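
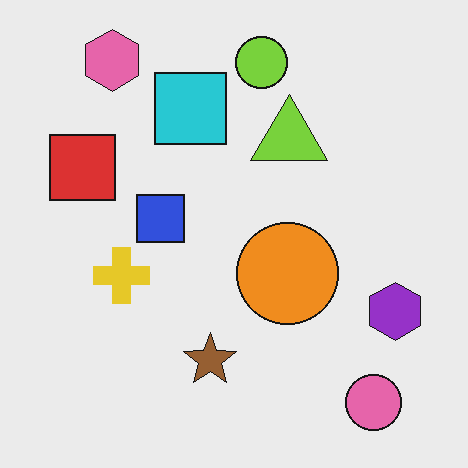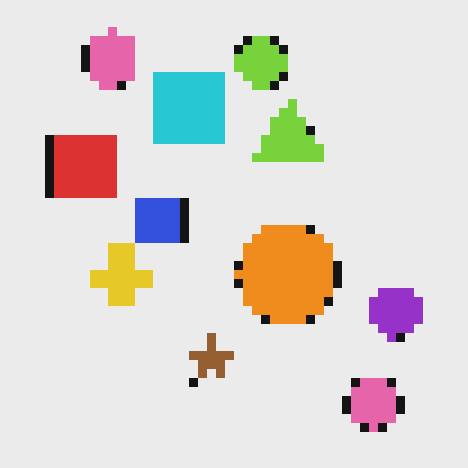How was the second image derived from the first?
The second image is the first heavily pixelated into large blocks.

Shapes are reduced to large square blocks; fine edges and outlines are lost — a downscale-then-upscale (mosaic) effect.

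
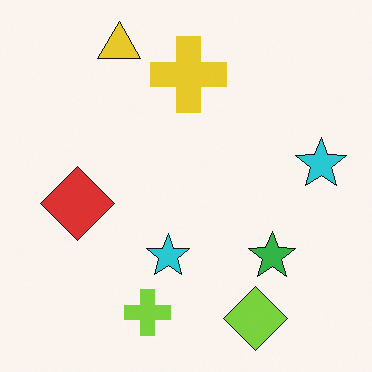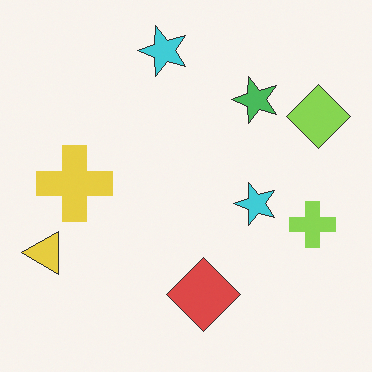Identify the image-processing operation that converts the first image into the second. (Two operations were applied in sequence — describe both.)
It was given slightly reduced contrast, then rotated 90° counter-clockwise.

Tones are pushed toward mid-grey across the whole image — a global contrast change. The yellow triangle sits in the top-left of the first image and the bottom-left of the second — consistent with a whole-image 90° counter-clockwise rotation.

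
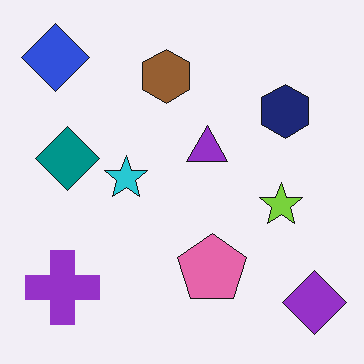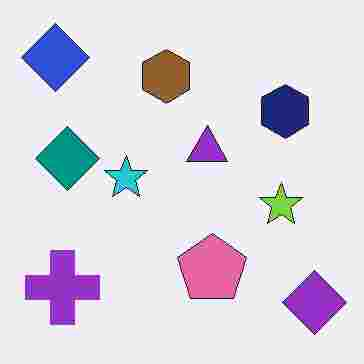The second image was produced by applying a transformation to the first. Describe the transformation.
The second image is the first heavily JPEG-compressed with obvious blocking artifacts.

Blocky 8×8 compression artifacts appear around shape edges and the flat background shows ringing — characteristic JPEG degradation.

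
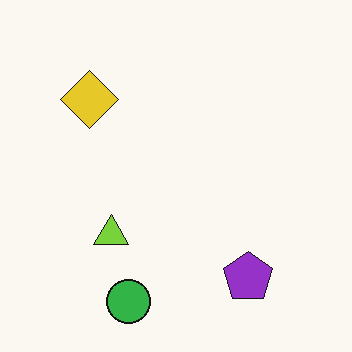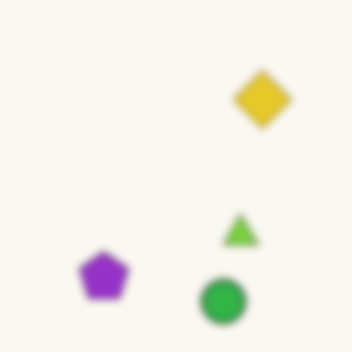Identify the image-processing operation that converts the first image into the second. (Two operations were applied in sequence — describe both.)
Noticeably gaussian-blurred, then flipped horizontally (left ↔ right).

Shape edges and outlines are uniformly softened across the whole image. The yellow diamond is in the top-left of the first image and the top-right of the second — shapes on opposite sides of the vertical midline have swapped in a mirror flip.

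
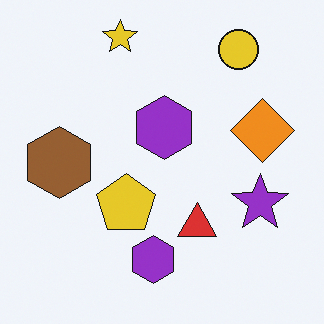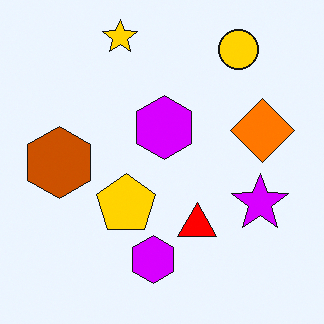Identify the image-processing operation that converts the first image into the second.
The transformation is: heavily oversaturated.

All colors are more vivid — a global saturation change.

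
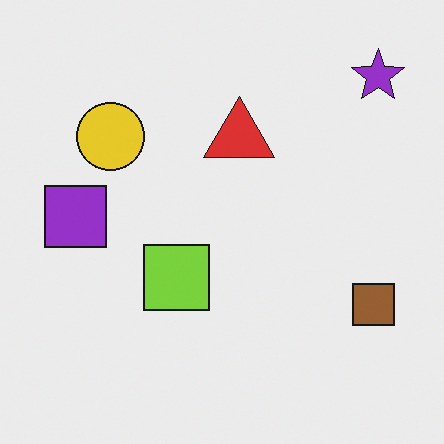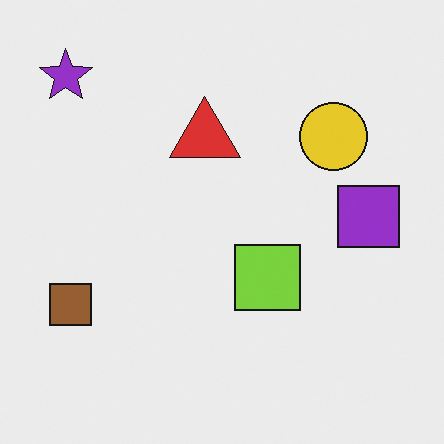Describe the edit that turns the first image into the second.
It was flipped horizontally (left ↔ right).

The purple star is in the top-right of the first image and the top-left of the second — shapes on opposite sides of the vertical midline have swapped in a mirror flip.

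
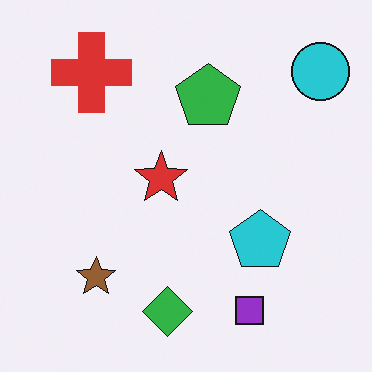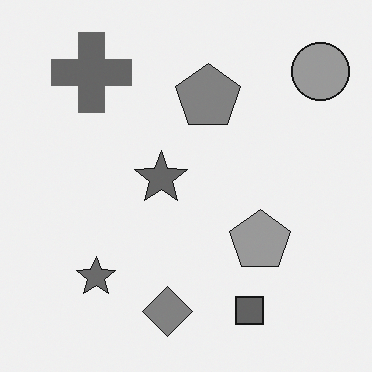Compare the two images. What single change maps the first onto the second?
This is the original image converted to grayscale.

All color is removed — every shape is now a shade of grey.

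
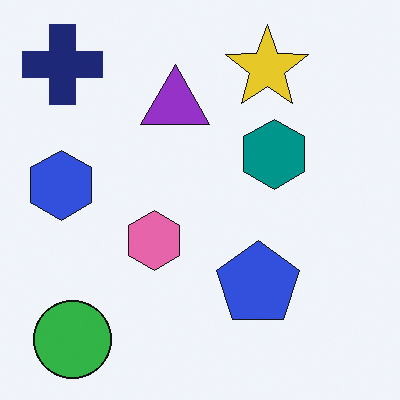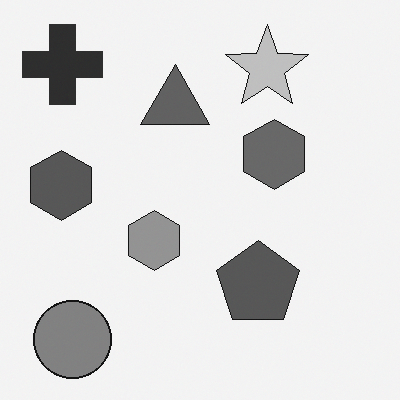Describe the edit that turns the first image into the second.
The transformation is: converted to grayscale.

All color is removed — every shape is now a shade of grey.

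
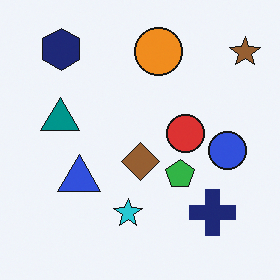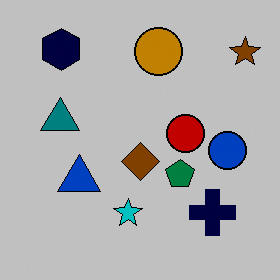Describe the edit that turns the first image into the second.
The second image is the first heavily posterized to just a handful of flat colors.

Each flat color has snapped to a coarser quantized level — most visibly, the near-white background has dropped to a flat grey.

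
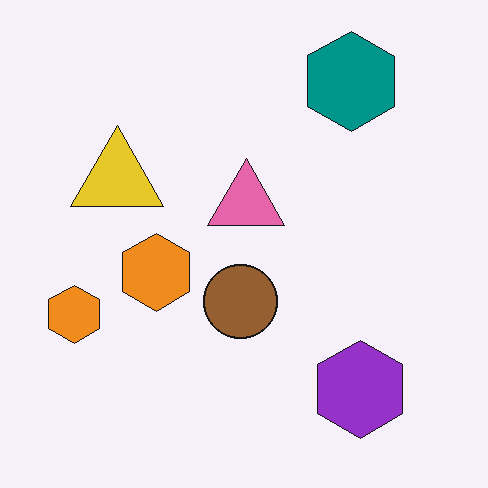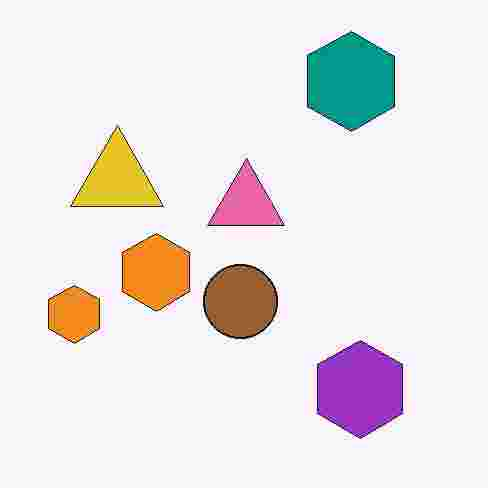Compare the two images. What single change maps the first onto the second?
Degraded with heavy JPEG compression.

Blocky 8×8 compression artifacts appear around shape edges and the flat background shows ringing — characteristic JPEG degradation.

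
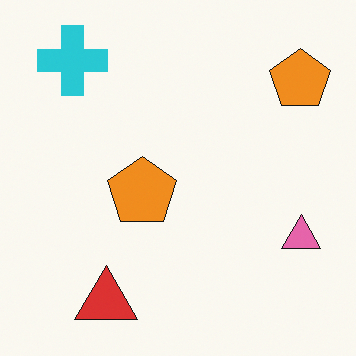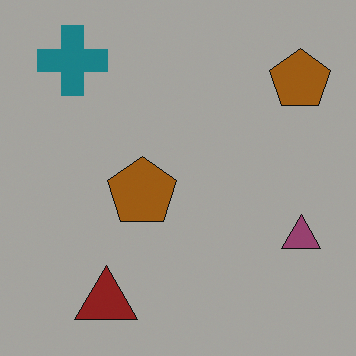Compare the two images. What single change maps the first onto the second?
The transformation is: darkened a lot.

Every pixel — background and shapes alike — is uniformly darkened.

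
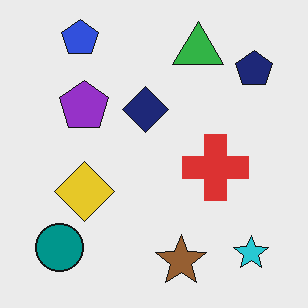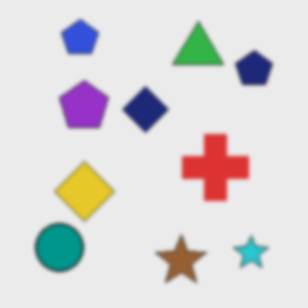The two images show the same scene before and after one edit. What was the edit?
The transformation is: given a subtle gaussian blur.

Shape edges and outlines are uniformly softened across the whole image.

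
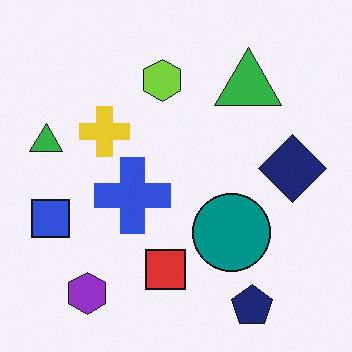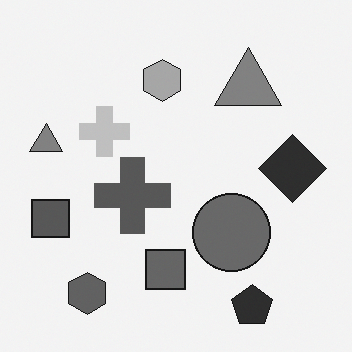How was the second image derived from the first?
The transformation is: converted to grayscale.

All color is removed — every shape is now a shade of grey.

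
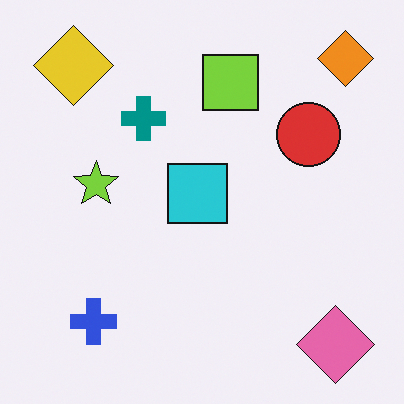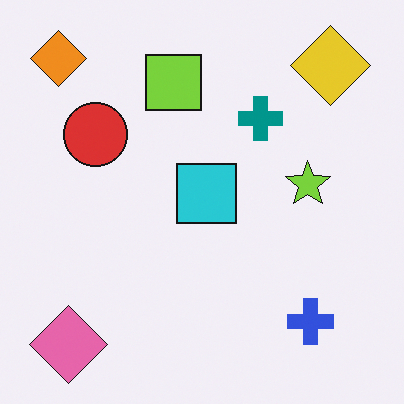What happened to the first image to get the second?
Flipped horizontally (left ↔ right).

The orange diamond is in the top-right of the first image and the top-left of the second — shapes on opposite sides of the vertical midline have swapped in a mirror flip.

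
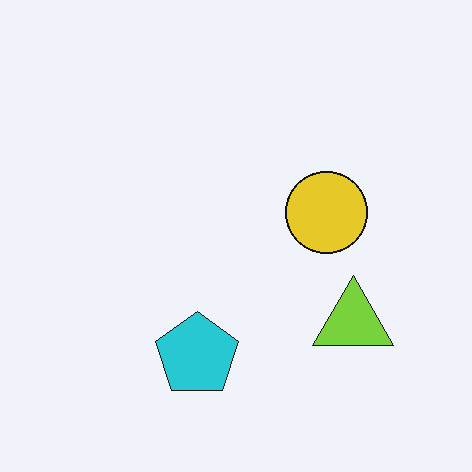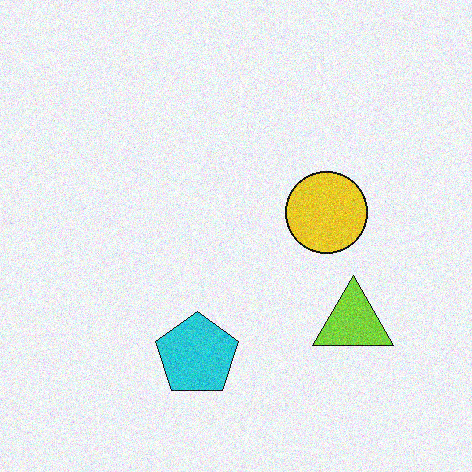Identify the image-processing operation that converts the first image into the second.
The transformation is: degraded with moderate additive noise.

Random speckle covers the whole image, including the flat background.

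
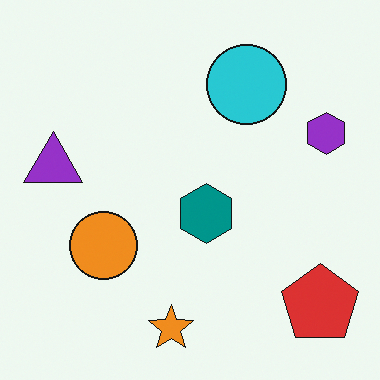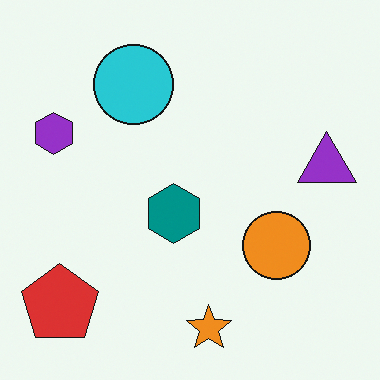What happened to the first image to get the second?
The image was flipped horizontally (left ↔ right).

The purple triangle is in the left of the first image and the right of the second — shapes on opposite sides of the vertical midline have swapped in a mirror flip.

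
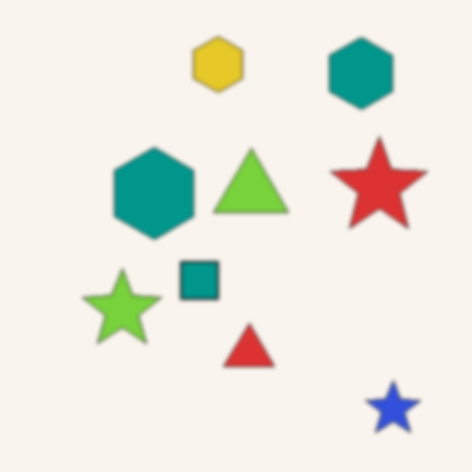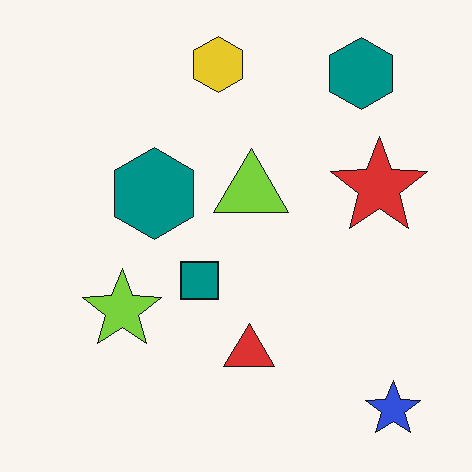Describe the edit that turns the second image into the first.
The transformation is: given a subtle gaussian blur.

Shape edges and outlines are uniformly softened across the whole image.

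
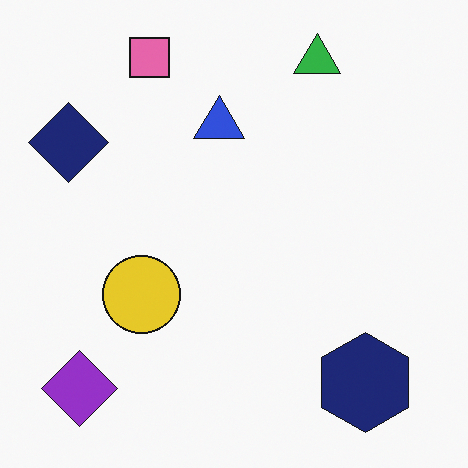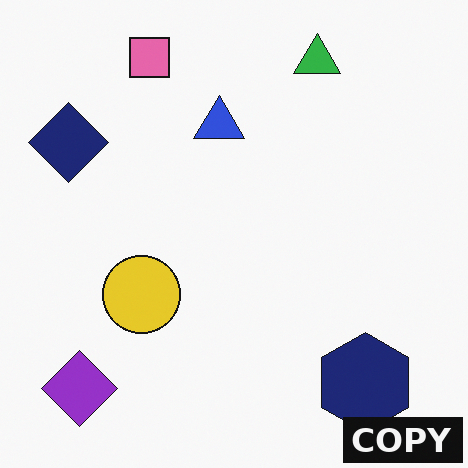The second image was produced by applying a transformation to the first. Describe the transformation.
It was watermarked with the text "COPY" in the lower-right corner.

A dark label reading "COPY" appears in the lower-right corner.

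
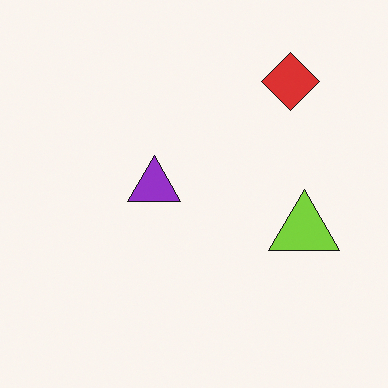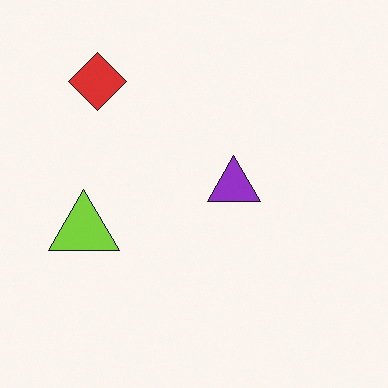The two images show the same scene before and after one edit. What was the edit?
Flipped horizontally (left ↔ right).

The lime triangle is in the right of the first image and the left of the second — shapes on opposite sides of the vertical midline have swapped in a mirror flip.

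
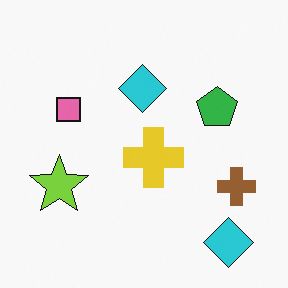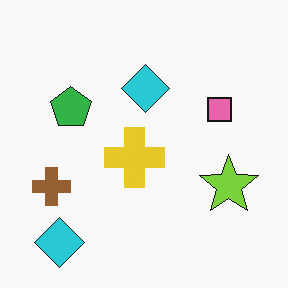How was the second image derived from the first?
Flipped horizontally (left ↔ right).

The brown cross is in the right of the first image and the left of the second — shapes on opposite sides of the vertical midline have swapped in a mirror flip.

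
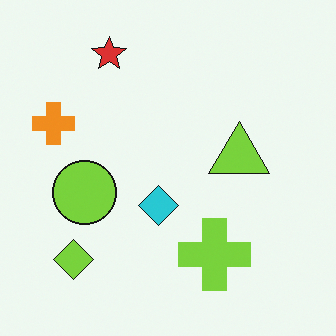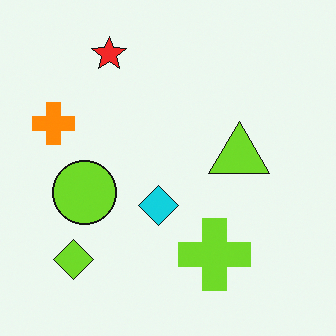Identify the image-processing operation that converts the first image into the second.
This is the original image slightly oversaturated.

All colors are more vivid — a global saturation change.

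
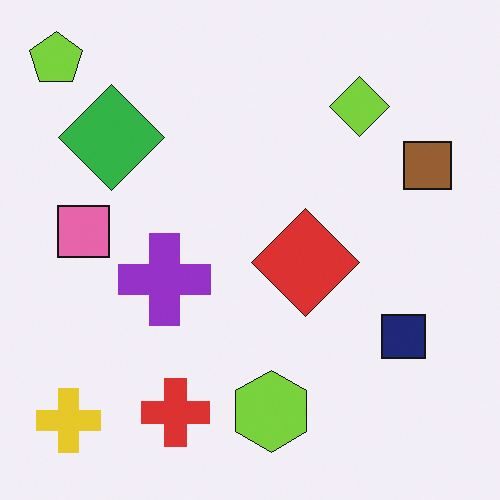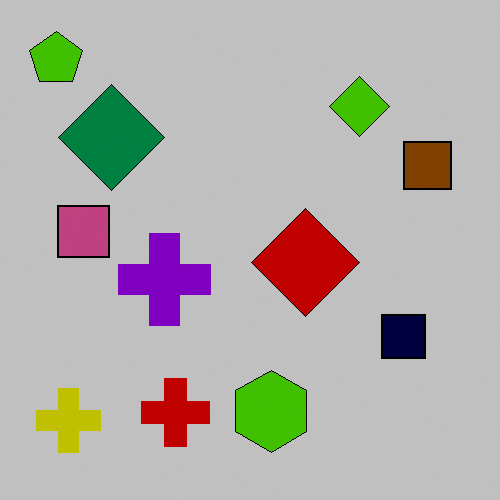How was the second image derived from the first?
The image was heavily posterized to just a handful of flat colors.

Each flat color has snapped to a coarser quantized level — most visibly, the near-white background has dropped to a flat grey.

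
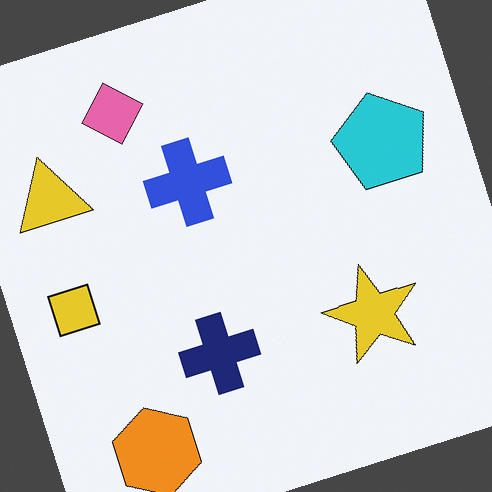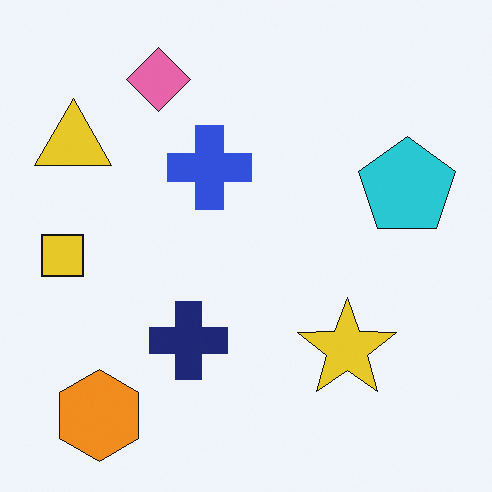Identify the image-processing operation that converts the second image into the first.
The first image is the second rotated counter-clockwise by a clearly visible amount.

Every shape is tilted by the same angle and the image corners show triangular fill wedges — a whole-image rotation by a non-right angle.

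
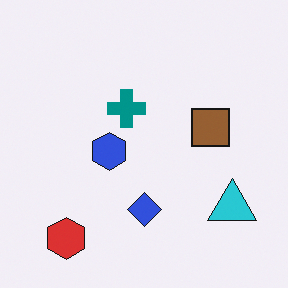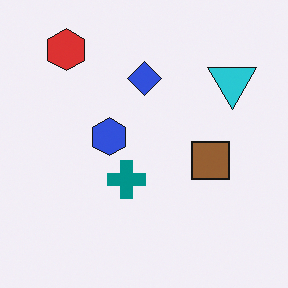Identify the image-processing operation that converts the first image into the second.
This is the original image flipped vertically (top ↔ bottom).

The red hexagon is in the bottom-left of the first image and the top-left of the second — shapes on opposite sides of the horizontal midline have swapped in a mirror flip.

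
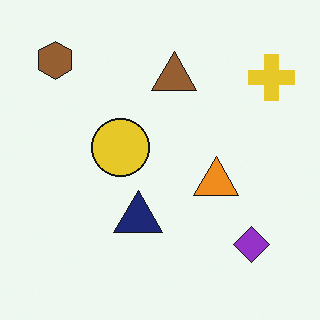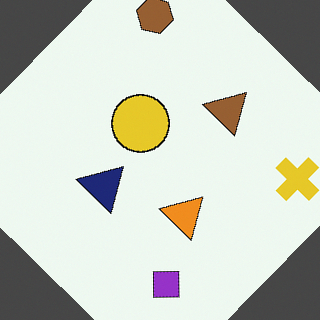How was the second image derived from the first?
Rotated clockwise by a large amount — several tens of degrees.

Every shape is tilted by the same angle and the image corners show triangular fill wedges — a whole-image rotation by a non-right angle.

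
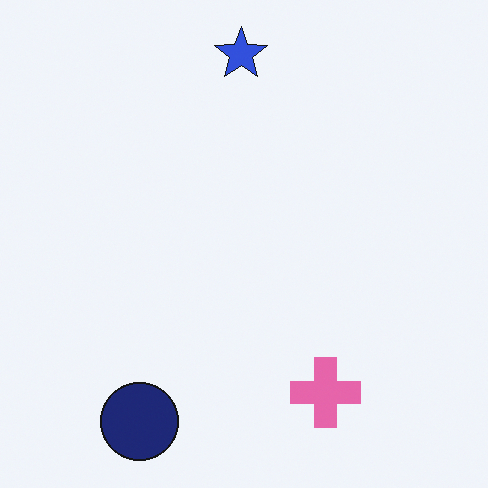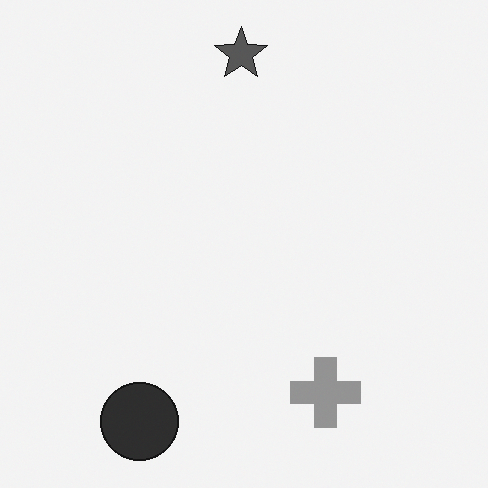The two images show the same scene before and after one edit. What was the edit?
The second image is the first converted to grayscale.

All color is removed — every shape is now a shade of grey.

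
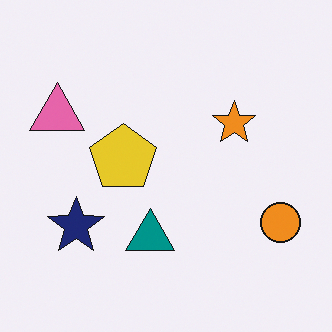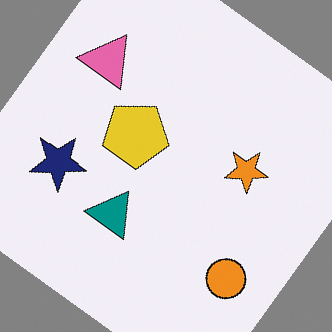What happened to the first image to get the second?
This is the original image rotated clockwise by a large amount — several tens of degrees.

Every shape is tilted by the same angle and the image corners show triangular fill wedges — a whole-image rotation by a non-right angle.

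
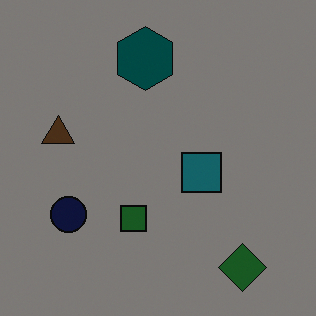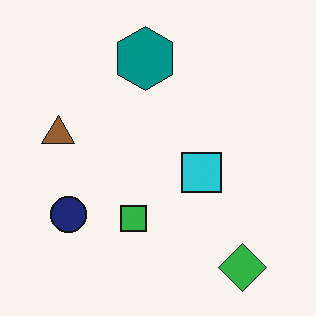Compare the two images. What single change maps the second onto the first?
The first image is the second substantially darkened.

Every pixel — background and shapes alike — is uniformly darkened.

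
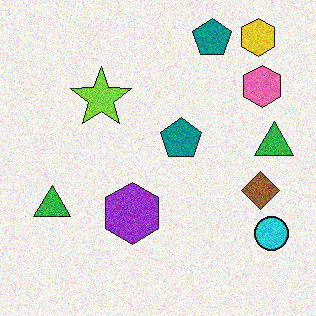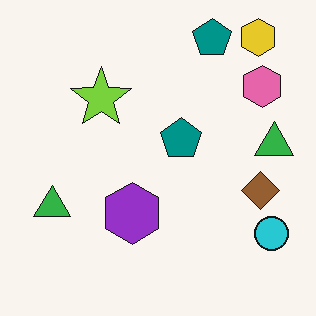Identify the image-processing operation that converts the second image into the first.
It was degraded with visible gaussian noise.

Random speckle covers the whole image, including the flat background.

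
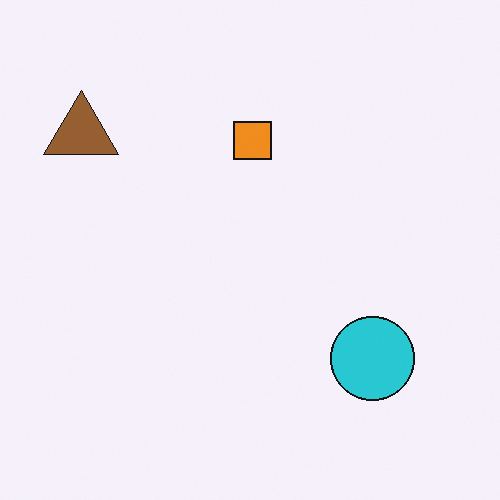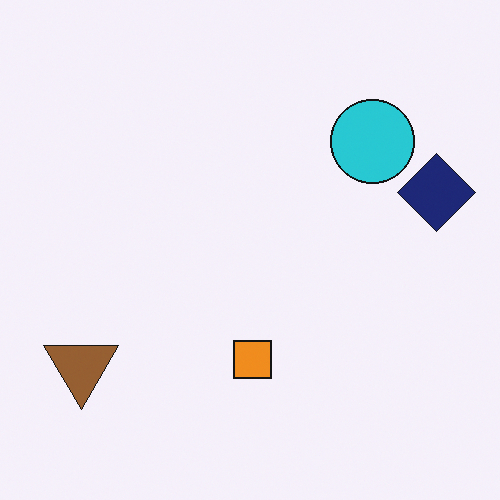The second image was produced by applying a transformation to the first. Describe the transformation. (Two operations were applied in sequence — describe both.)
This is the original image flipped vertically (top ↔ bottom), then overlaid with an additional navy diamond.

The brown triangle is in the top-left of the first image and the bottom-left of the second — shapes on opposite sides of the horizontal midline have swapped in a mirror flip. A navy diamond appears in the second image that is absent from the first.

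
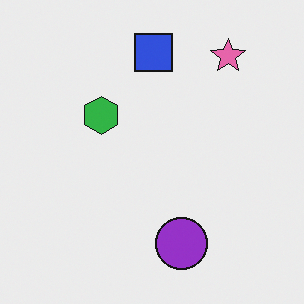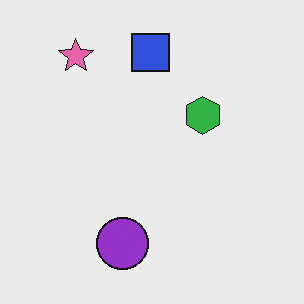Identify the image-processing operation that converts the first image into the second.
The image was flipped horizontally (left ↔ right).

The pink star is in the top-right of the first image and the top-left of the second — shapes on opposite sides of the vertical midline have swapped in a mirror flip.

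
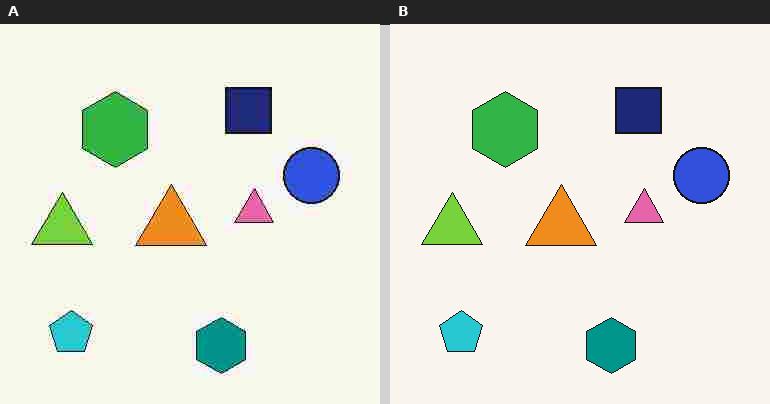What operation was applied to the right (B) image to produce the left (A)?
It was degraded with heavy JPEG compression.

Blocky 8×8 compression artifacts appear around shape edges and the flat background shows ringing — characteristic JPEG degradation.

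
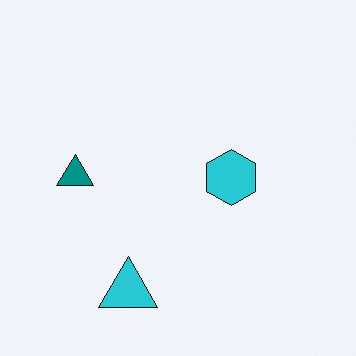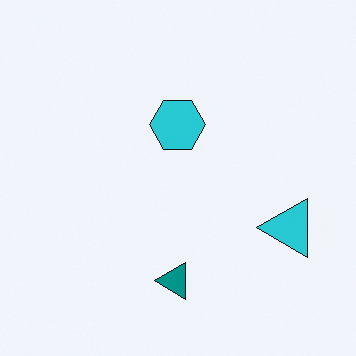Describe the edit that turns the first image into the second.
The transformation is: rotated 90° counter-clockwise.

The cyan triangle sits in the bottom of the first image and the right of the second — consistent with a whole-image 90° counter-clockwise rotation.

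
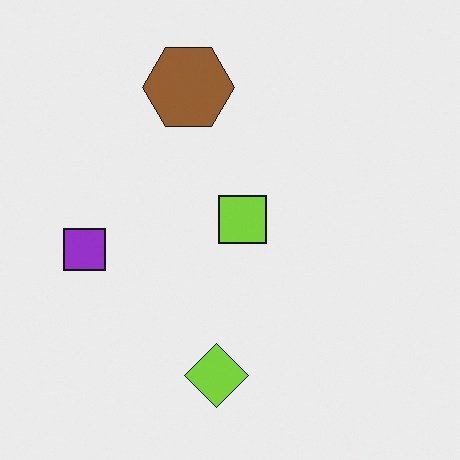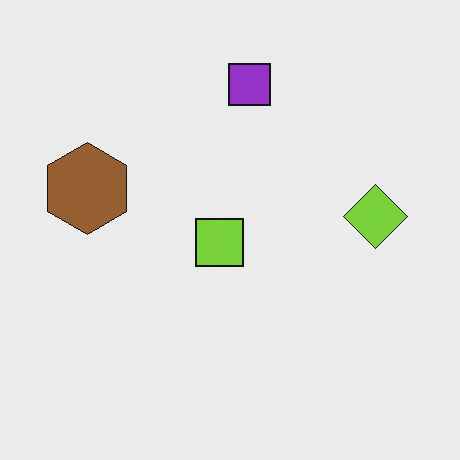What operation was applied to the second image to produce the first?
The transformation is: transposed (reflected across the top-left ↔ bottom-right diagonal).

Shapes have swapped their row and column positions — what was in the top-right is now in the bottom-left — a diagonal reflection.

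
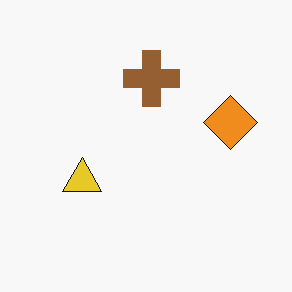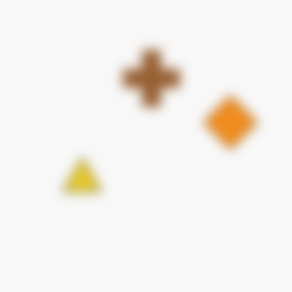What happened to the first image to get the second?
Heavily blurred.

Shape edges and outlines are uniformly softened across the whole image.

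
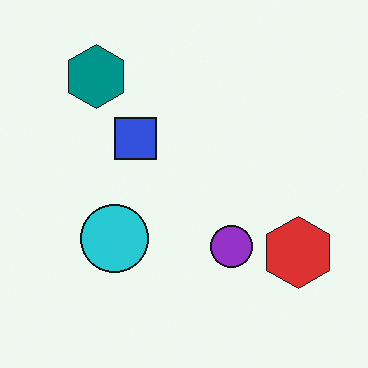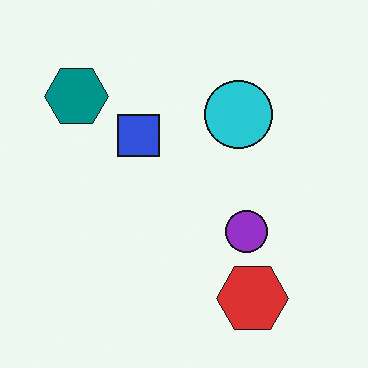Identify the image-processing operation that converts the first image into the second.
The second image is the first transposed (reflected across the top-left ↔ bottom-right diagonal).

Shapes have swapped their row and column positions — what was in the top-right is now in the bottom-left — a diagonal reflection.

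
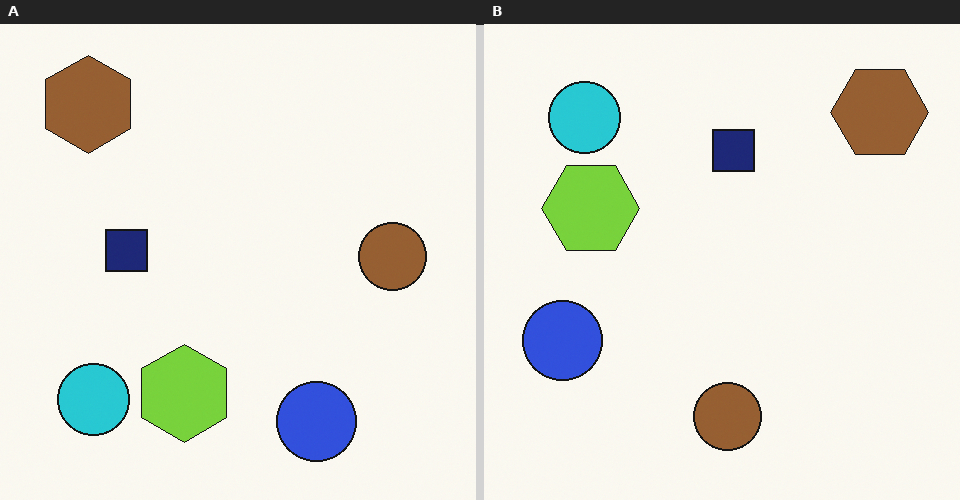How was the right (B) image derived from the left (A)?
The right (B) image is the left (A) rotated 90° clockwise.

The brown hexagon sits in the top-left of the left (A) image and the top-right of the right (B) — consistent with a whole-image 90° clockwise rotation.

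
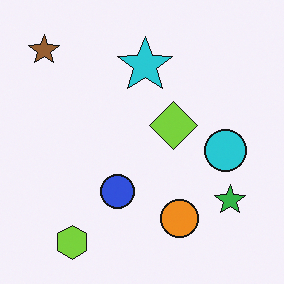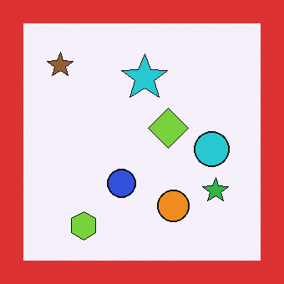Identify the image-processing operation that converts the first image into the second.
It was framed with a red border.

A solid red frame runs around the edge of the second image, with the content slightly shrunk inside it.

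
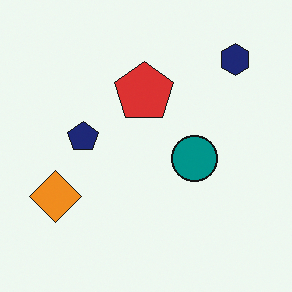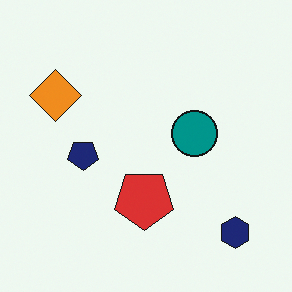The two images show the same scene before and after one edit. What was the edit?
The transformation is: flipped vertically (top ↔ bottom).

The navy hexagon is in the top-right of the first image and the bottom-right of the second — shapes on opposite sides of the horizontal midline have swapped in a mirror flip.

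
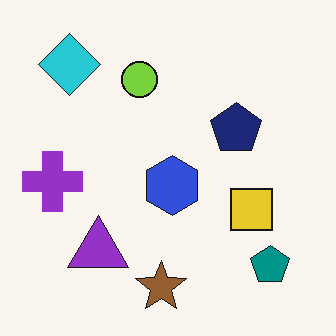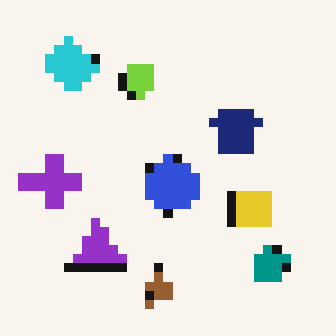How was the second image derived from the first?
Coarsely pixelated.

Shapes are reduced to large square blocks; fine edges and outlines are lost — a downscale-then-upscale (mosaic) effect.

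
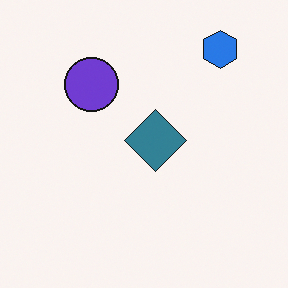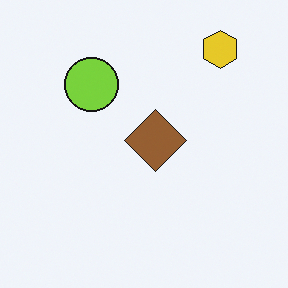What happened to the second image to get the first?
The image was hue-shifted by a large amount.

Every shape's color has rotated by the same amount around the hue wheel — a uniform hue shift.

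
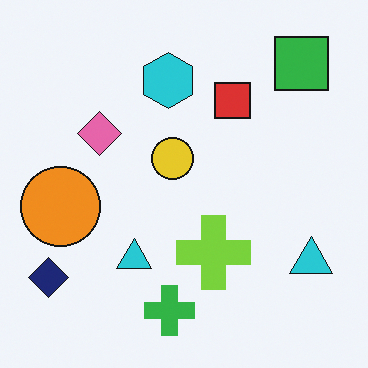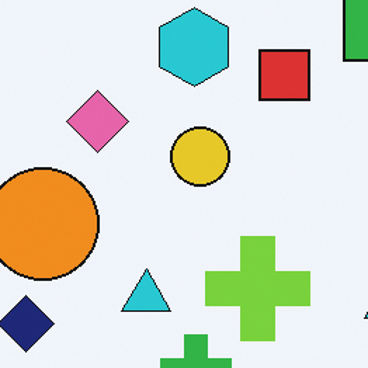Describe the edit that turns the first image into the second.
The image was cropped to a modestly smaller region and rescaled.

The visible shapes are larger and the field of view is narrower; shapes near the original edges may be partly or wholly outside the frame — a crop-and-rescale.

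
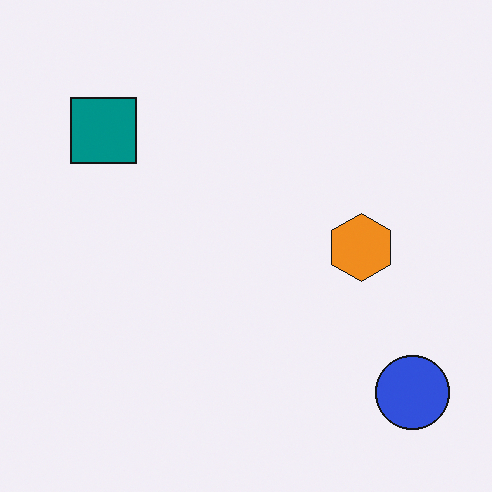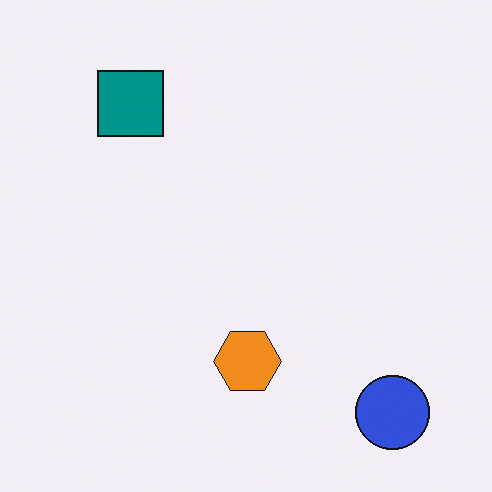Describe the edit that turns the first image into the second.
This is the original image transposed (reflected across the top-left ↔ bottom-right diagonal).

Shapes have swapped their row and column positions — what was in the top-right is now in the bottom-left — a diagonal reflection.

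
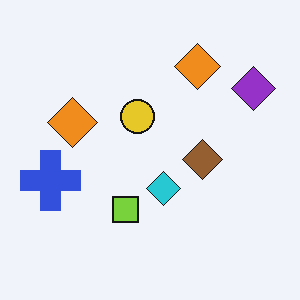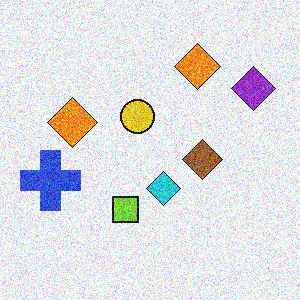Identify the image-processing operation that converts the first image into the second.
This is the original image degraded with strong gaussian noise.

Random speckle covers the whole image, including the flat background.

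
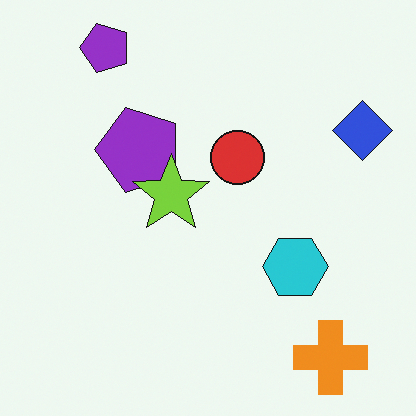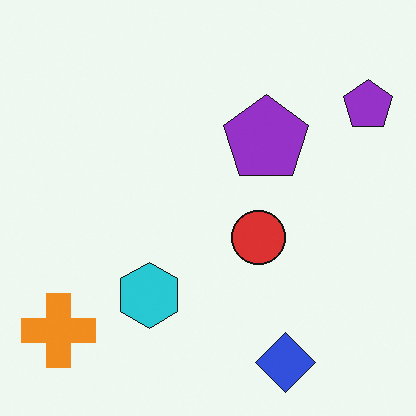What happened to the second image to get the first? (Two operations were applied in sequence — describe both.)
The transformation is: rotated 90° counter-clockwise, then overlaid with an additional lime star.

The orange cross sits in the bottom-left of the second image and the bottom-right of the first — consistent with a whole-image 90° counter-clockwise rotation. A lime star appears in the first image that is absent from the second.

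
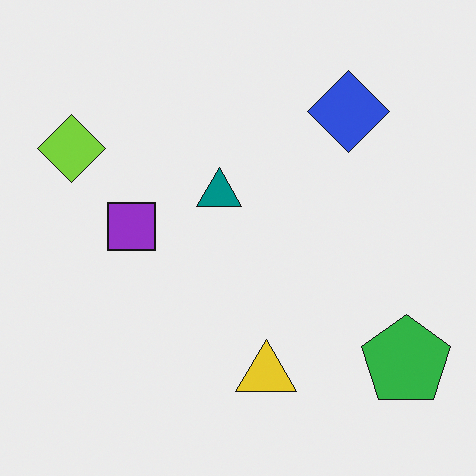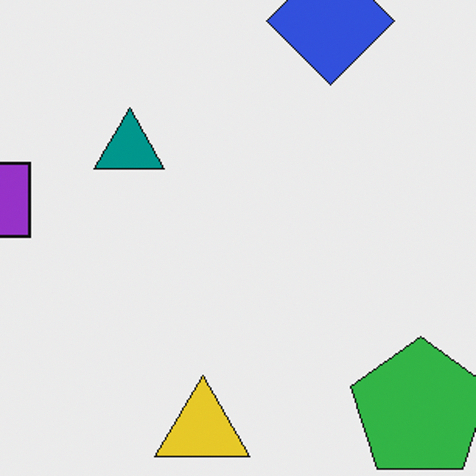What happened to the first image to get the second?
Cropped to a modestly smaller region and rescaled.

The visible shapes are larger and the field of view is narrower; shapes near the original edges may be partly or wholly outside the frame — a crop-and-rescale.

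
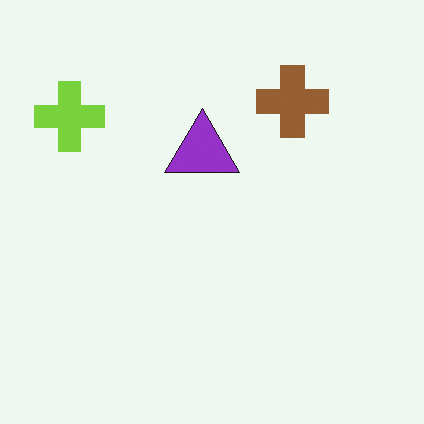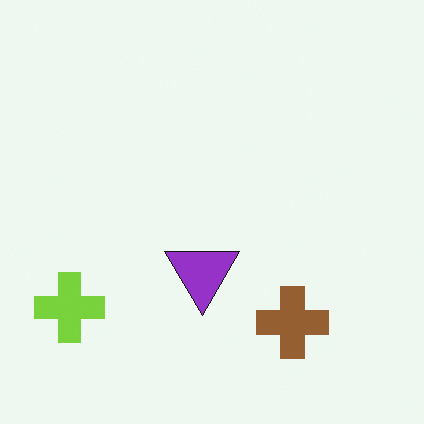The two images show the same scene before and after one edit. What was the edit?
Flipped vertically (top ↔ bottom).

The brown cross is in the top-right of the first image and the bottom-right of the second — shapes on opposite sides of the horizontal midline have swapped in a mirror flip.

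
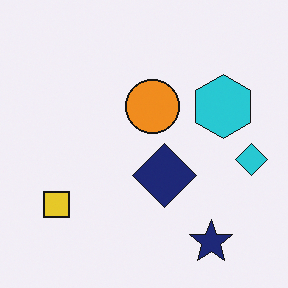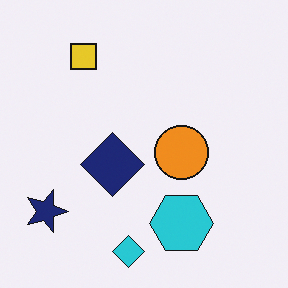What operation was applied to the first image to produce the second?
The transformation is: rotated 90° clockwise.

The navy star sits in the bottom-right of the first image and the bottom-left of the second — consistent with a whole-image 90° clockwise rotation.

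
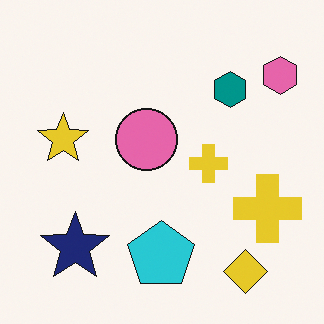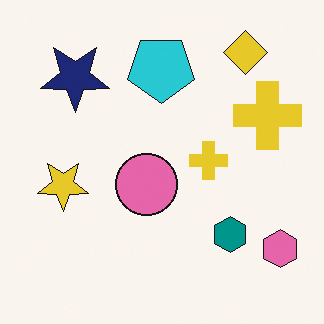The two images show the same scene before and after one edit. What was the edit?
It was flipped vertically (top ↔ bottom).

The yellow diamond is in the bottom-right of the first image and the top-right of the second — shapes on opposite sides of the horizontal midline have swapped in a mirror flip.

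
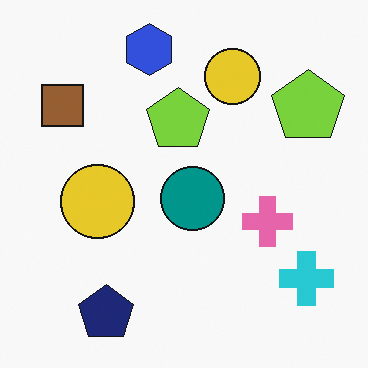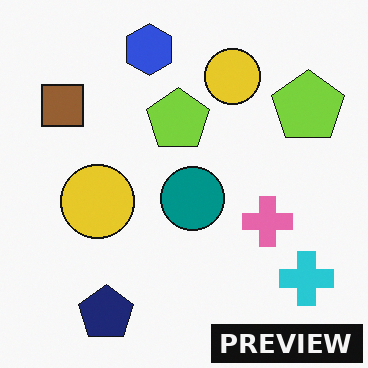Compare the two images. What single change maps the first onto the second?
The second image is the first watermarked with the text "PREVIEW" in the lower-right corner.

A dark label reading "PREVIEW" appears in the lower-right corner.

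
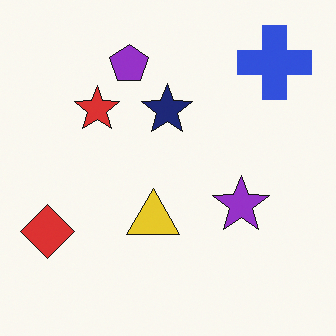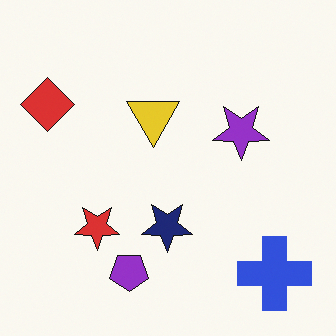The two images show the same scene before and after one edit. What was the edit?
The second image is the first flipped vertically (top ↔ bottom).

The blue cross is in the top-right of the first image and the bottom-right of the second — shapes on opposite sides of the horizontal midline have swapped in a mirror flip.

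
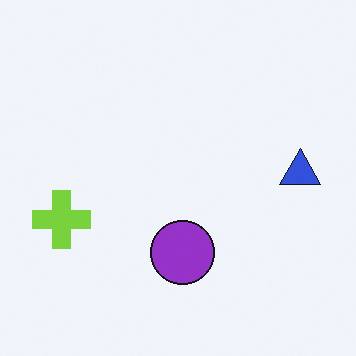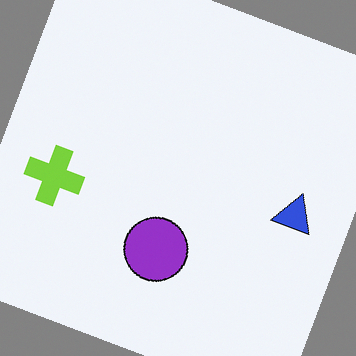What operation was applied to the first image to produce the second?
The second image is the first rotated clockwise by a clearly visible amount.

Every shape is tilted by the same angle and the image corners show triangular fill wedges — a whole-image rotation by a non-right angle.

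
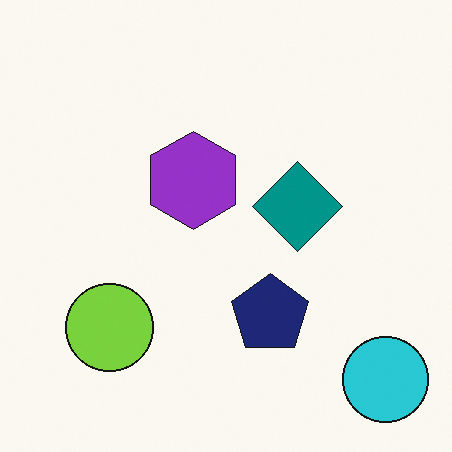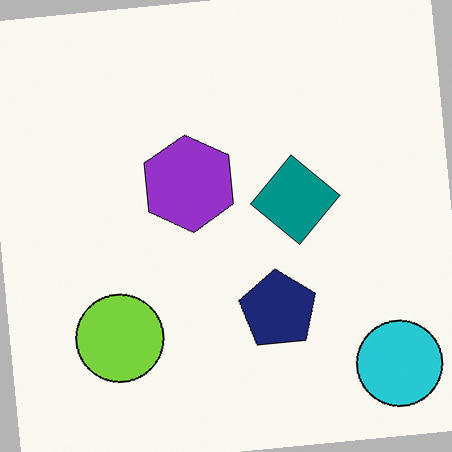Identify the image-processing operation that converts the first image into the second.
This is the original image rotated counter-clockwise by a slight angle.

Every shape is tilted by the same angle and the image corners show triangular fill wedges — a whole-image rotation by a non-right angle.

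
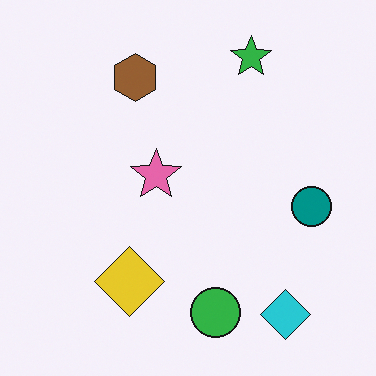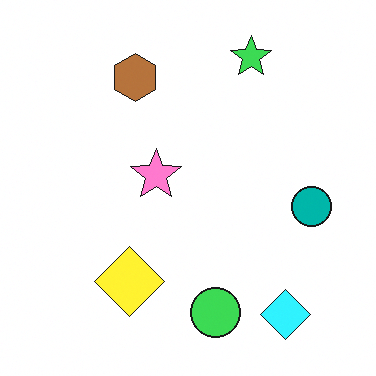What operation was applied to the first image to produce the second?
Slightly brightened.

Every pixel — background and shapes alike — is uniformly brightened.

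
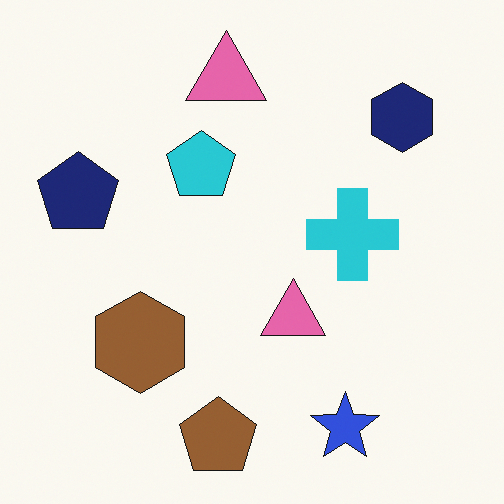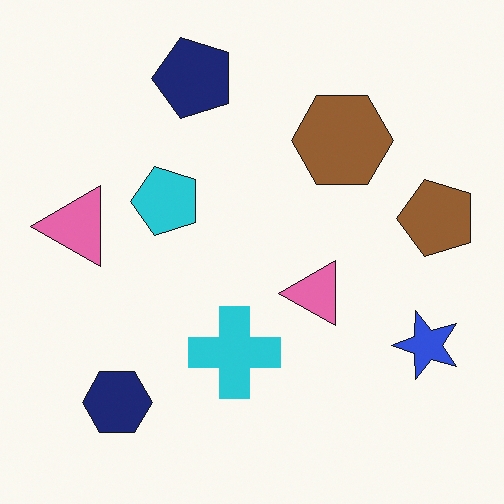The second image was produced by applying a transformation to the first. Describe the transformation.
The second image is the first transposed (reflected across the top-left ↔ bottom-right diagonal).

Shapes have swapped their row and column positions — what was in the top-right is now in the bottom-left — a diagonal reflection.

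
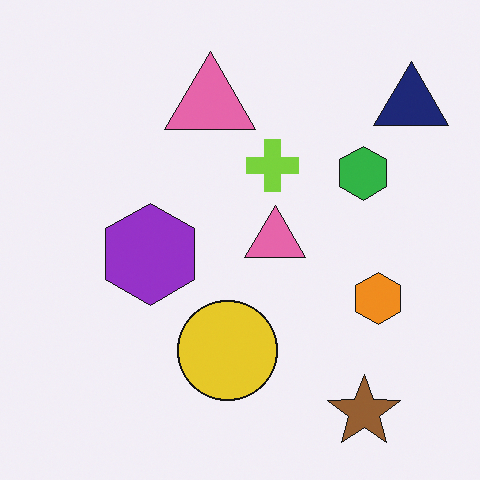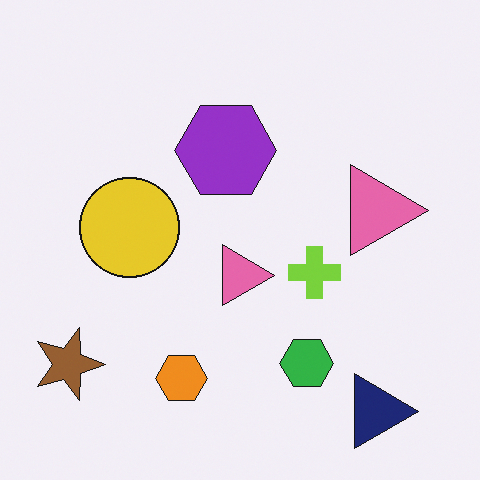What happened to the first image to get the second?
It was rotated 90° clockwise.

The navy triangle sits in the top-right of the first image and the bottom-right of the second — consistent with a whole-image 90° clockwise rotation.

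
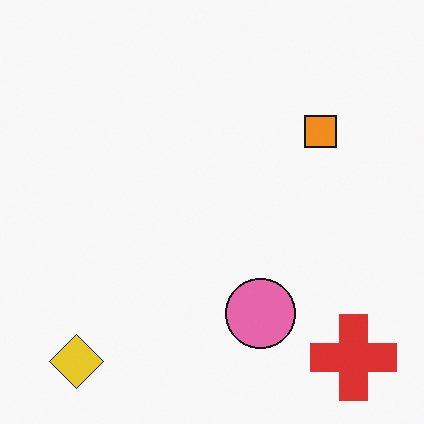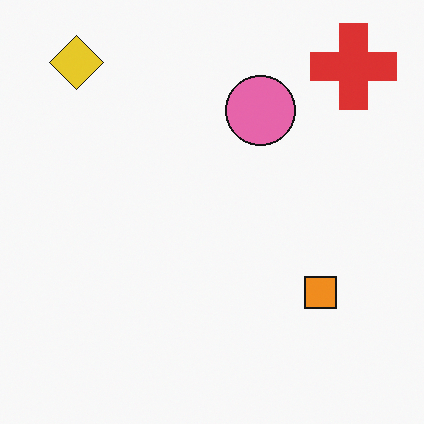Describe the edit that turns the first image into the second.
The transformation is: flipped vertically (top ↔ bottom).

The yellow diamond is in the bottom-left of the first image and the top-left of the second — shapes on opposite sides of the horizontal midline have swapped in a mirror flip.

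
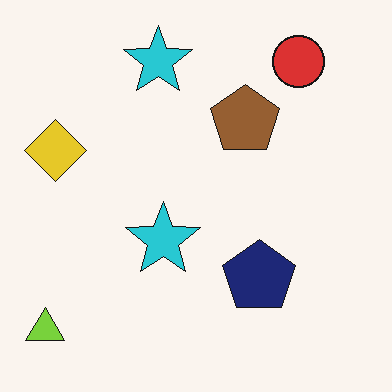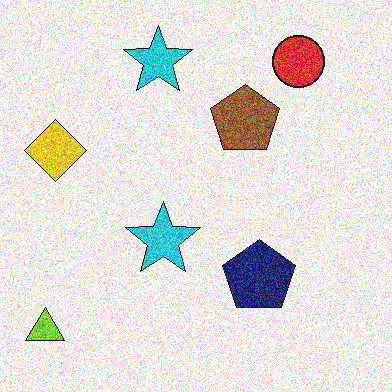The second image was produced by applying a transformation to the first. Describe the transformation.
This is the original image degraded with heavy additive noise.

Random speckle covers the whole image, including the flat background.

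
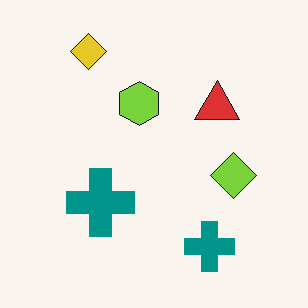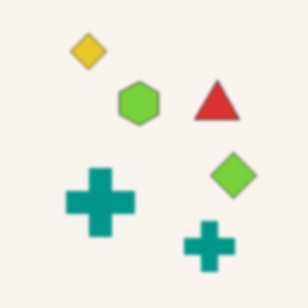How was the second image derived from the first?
The image was given a subtle gaussian blur.

Shape edges and outlines are uniformly softened across the whole image.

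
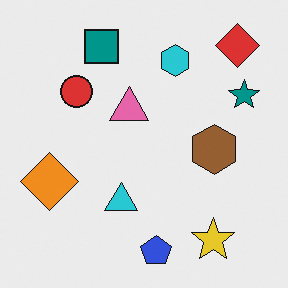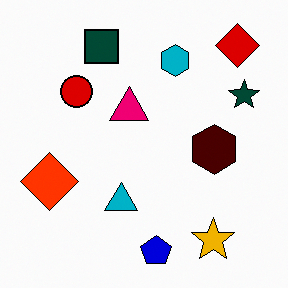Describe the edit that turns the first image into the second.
This is the original image given much higher contrast.

Tones are pushed away from mid-grey across the whole image — a global contrast change.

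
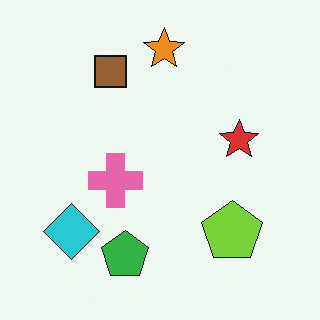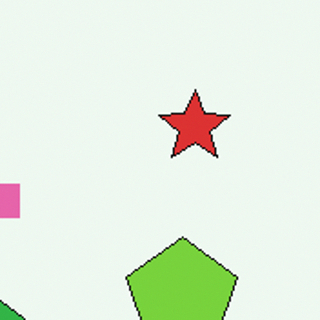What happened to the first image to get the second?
Cropped tightly and scaled back up.

The visible shapes are larger and the field of view is narrower; shapes near the original edges may be partly or wholly outside the frame — a crop-and-rescale.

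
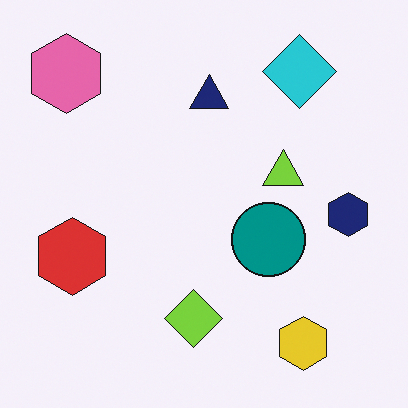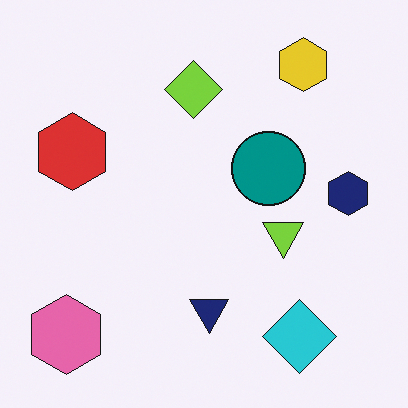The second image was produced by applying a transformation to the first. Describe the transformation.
It was flipped vertically (top ↔ bottom).

The yellow hexagon is in the bottom-right of the first image and the top-right of the second — shapes on opposite sides of the horizontal midline have swapped in a mirror flip.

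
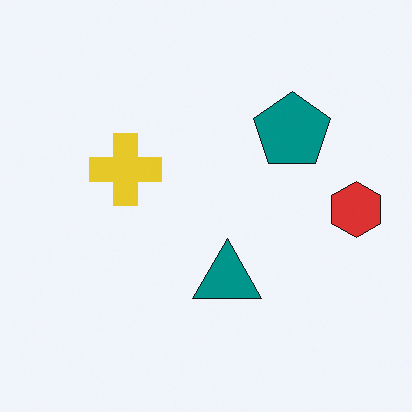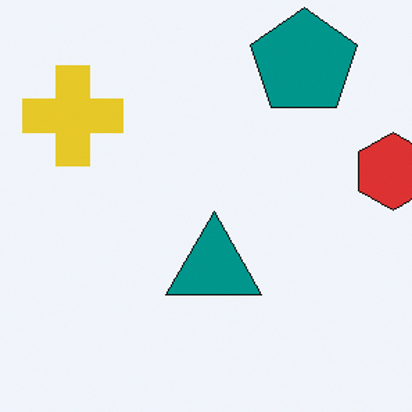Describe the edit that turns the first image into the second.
Cropped slightly and scaled back up.

The visible shapes are larger and the field of view is narrower; shapes near the original edges may be partly or wholly outside the frame — a crop-and-rescale.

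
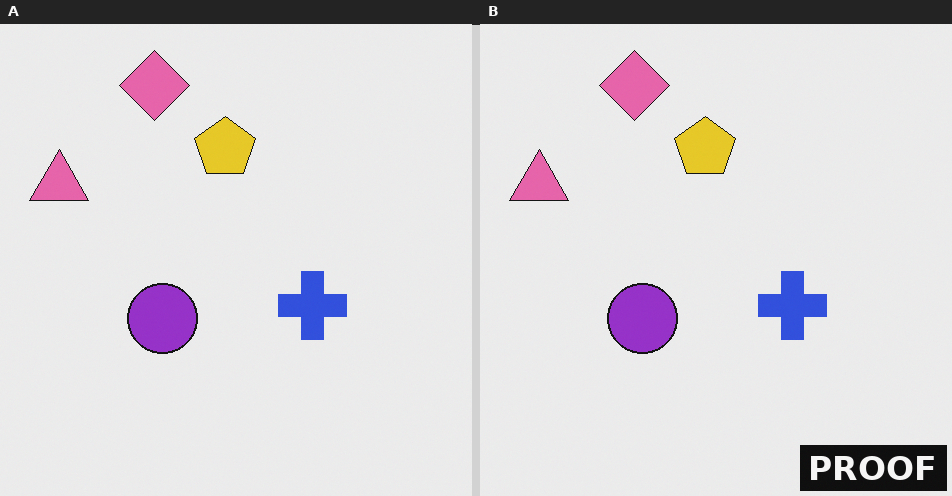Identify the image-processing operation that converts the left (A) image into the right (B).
The image was watermarked with the text "PROOF" in the lower-right corner.

A dark label reading "PROOF" appears in the lower-right corner.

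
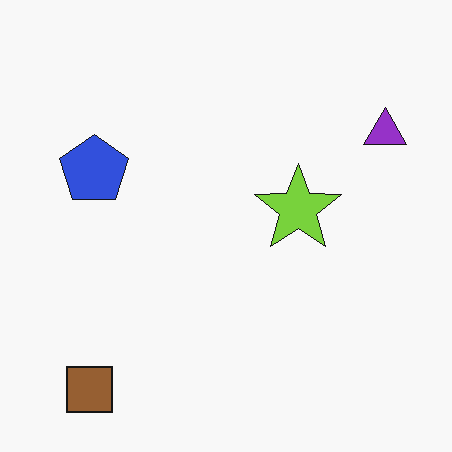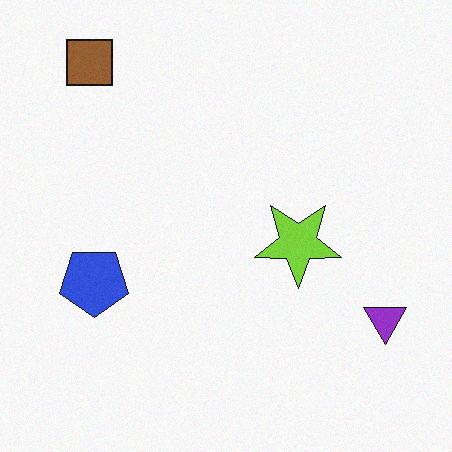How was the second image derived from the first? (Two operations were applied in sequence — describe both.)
The transformation is: flipped vertically (top ↔ bottom), then degraded with subtle gaussian noise.

The brown square is in the bottom-left of the first image and the top-left of the second — shapes on opposite sides of the horizontal midline have swapped in a mirror flip. Random speckle covers the whole image, including the flat background.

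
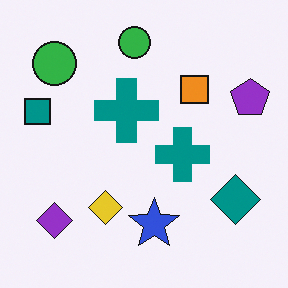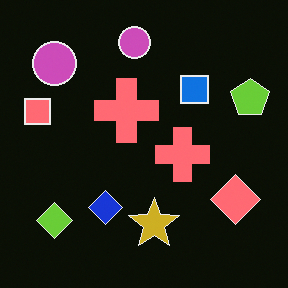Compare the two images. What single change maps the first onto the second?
The second image is the first color-inverted (negative).

The light background has become dark and every shape's color is its complement — a photographic negative.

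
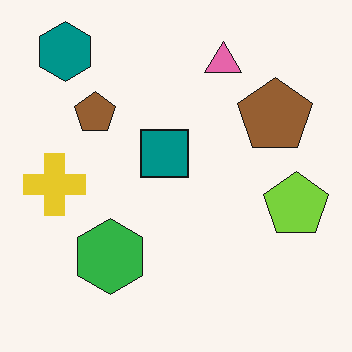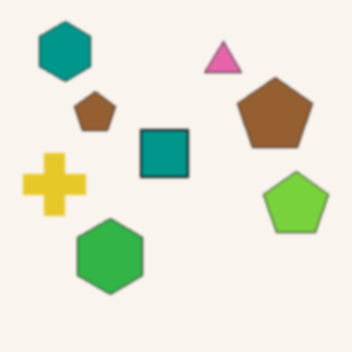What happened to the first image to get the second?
The second image is the first given a subtle gaussian blur.

Shape edges and outlines are uniformly softened across the whole image.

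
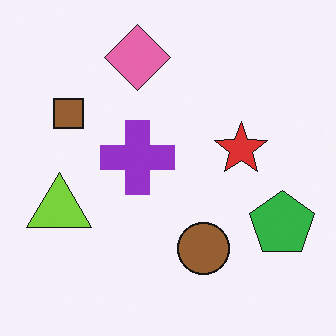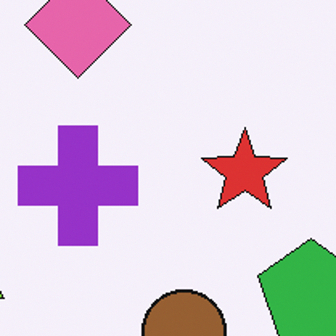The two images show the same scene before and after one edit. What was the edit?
The image was cropped to a modestly smaller region and rescaled.

The visible shapes are larger and the field of view is narrower; shapes near the original edges may be partly or wholly outside the frame — a crop-and-rescale.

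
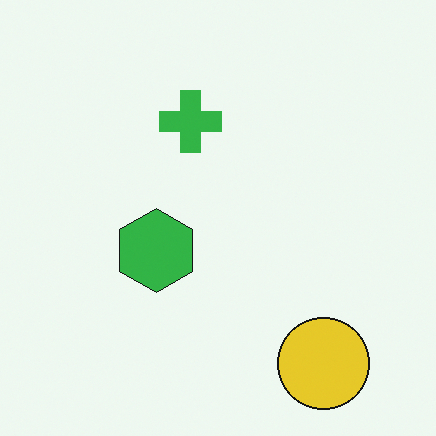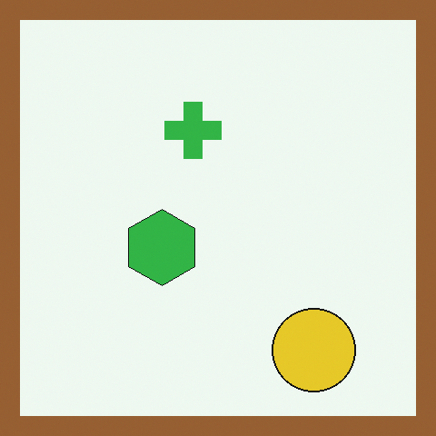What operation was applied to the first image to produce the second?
The image was framed with a brown border.

A solid brown frame runs around the edge of the second image, with the content slightly shrunk inside it.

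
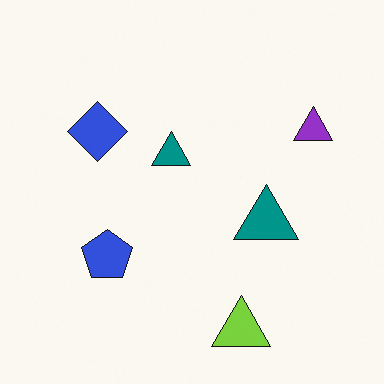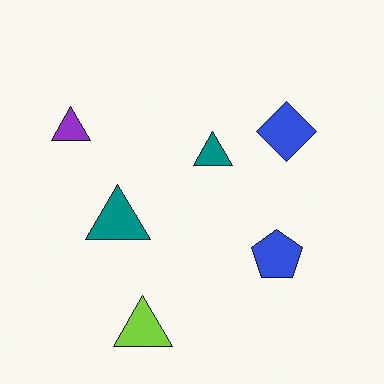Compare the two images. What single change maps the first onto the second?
This is the original image flipped horizontally (left ↔ right).

The purple triangle is in the right of the first image and the left of the second — shapes on opposite sides of the vertical midline have swapped in a mirror flip.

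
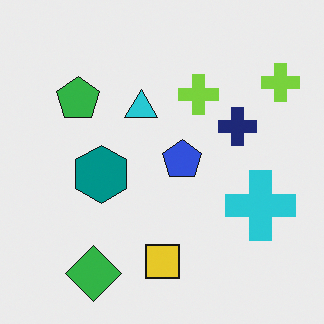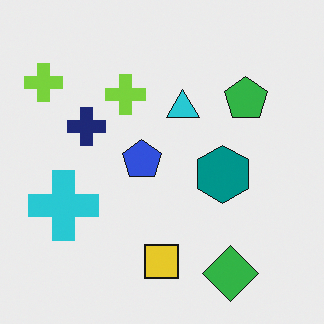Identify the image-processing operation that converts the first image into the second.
The second image is the first flipped horizontally (left ↔ right).

The cyan cross is in the right of the first image and the left of the second — shapes on opposite sides of the vertical midline have swapped in a mirror flip.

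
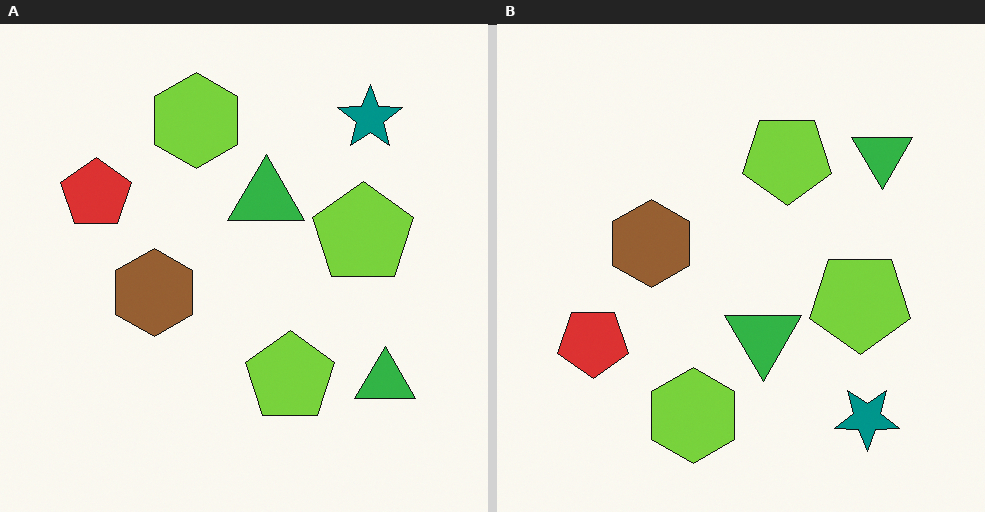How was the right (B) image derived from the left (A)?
This is the original image flipped vertically (top ↔ bottom).

The teal star is in the top-right of the left (A) image and the bottom-right of the right (B) — shapes on opposite sides of the horizontal midline have swapped in a mirror flip.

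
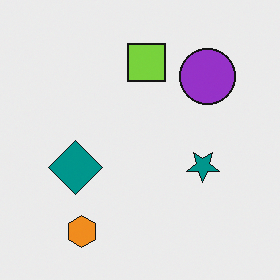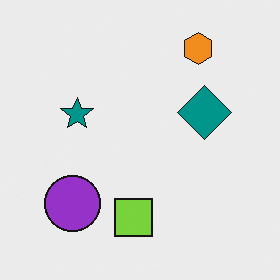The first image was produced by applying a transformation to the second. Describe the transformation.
The first image is the second rotated 180°.

The orange hexagon sits in the top-right of the second image and the bottom-left of the first — consistent with a whole-image 180° rotation.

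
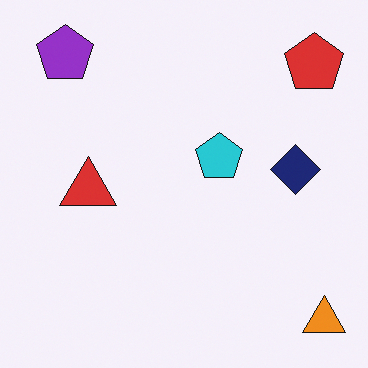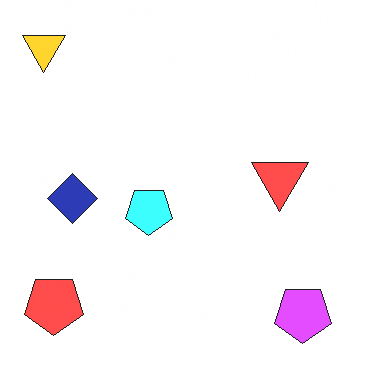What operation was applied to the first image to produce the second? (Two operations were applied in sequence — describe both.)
The second image is the first brightened a lot, then rotated 180°.

Every pixel — background and shapes alike — is uniformly brightened. The orange triangle sits in the bottom-right of the first image and the top-left of the second — consistent with a whole-image 180° rotation.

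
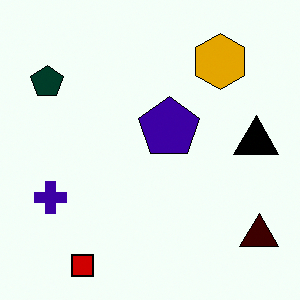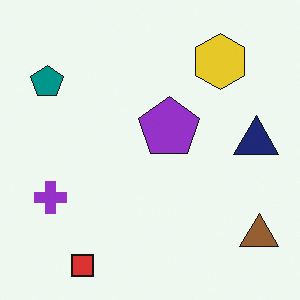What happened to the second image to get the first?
The first image is the second given much higher contrast.

Tones are pushed away from mid-grey across the whole image — a global contrast change.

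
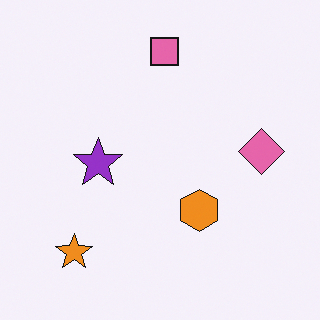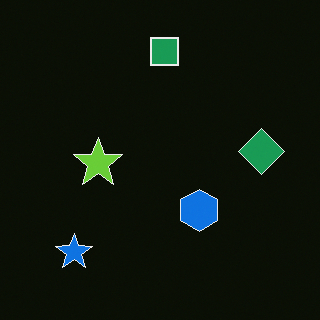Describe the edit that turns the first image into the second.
It was color-inverted (negative).

The light background has become dark and every shape's color is its complement — a photographic negative.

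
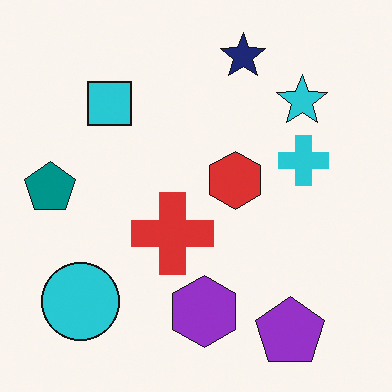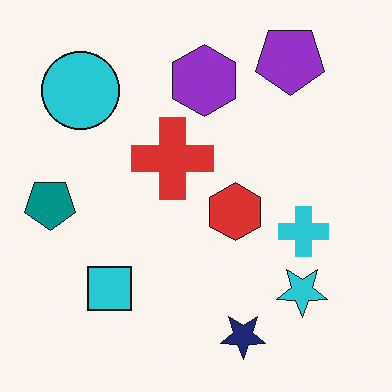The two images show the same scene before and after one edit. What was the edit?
It was flipped vertically (top ↔ bottom).

The navy star is in the top of the first image and the bottom of the second — shapes on opposite sides of the horizontal midline have swapped in a mirror flip.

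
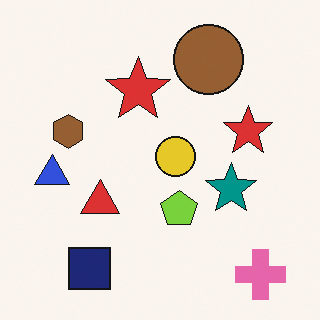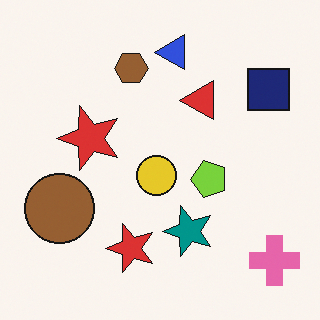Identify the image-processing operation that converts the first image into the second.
Transposed (reflected across the top-left ↔ bottom-right diagonal).

Shapes have swapped their row and column positions — what was in the top-right is now in the bottom-left — a diagonal reflection.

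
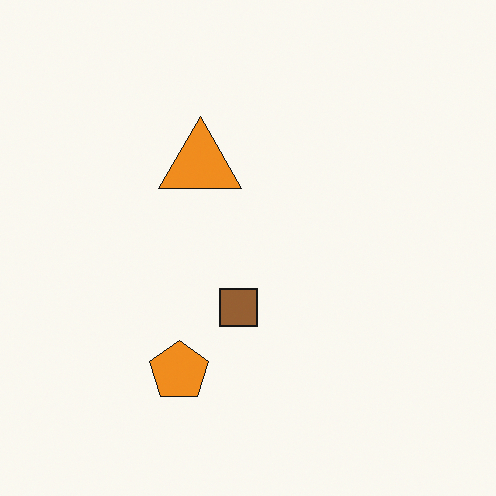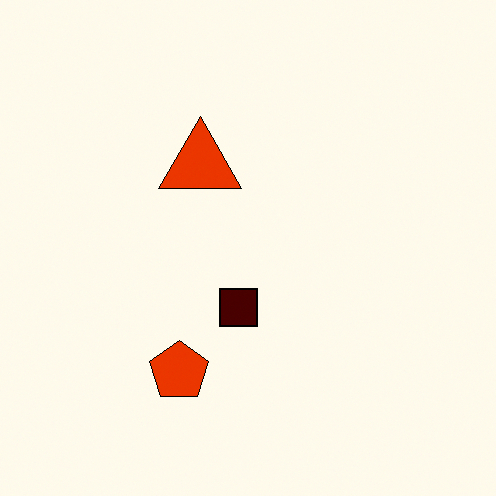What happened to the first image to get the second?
The image was boosted in contrast.

Tones are pushed away from mid-grey across the whole image — a global contrast change.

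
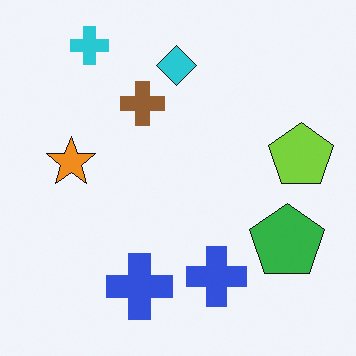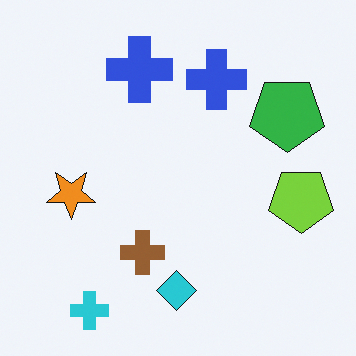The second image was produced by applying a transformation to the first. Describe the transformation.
The transformation is: flipped vertically (top ↔ bottom).

The cyan cross is in the top-left of the first image and the bottom-left of the second — shapes on opposite sides of the horizontal midline have swapped in a mirror flip.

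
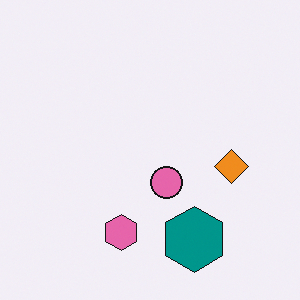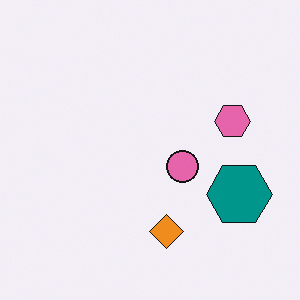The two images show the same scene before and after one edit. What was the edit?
The image was transposed (reflected across the top-left ↔ bottom-right diagonal).

Shapes have swapped their row and column positions — what was in the top-right is now in the bottom-left — a diagonal reflection.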